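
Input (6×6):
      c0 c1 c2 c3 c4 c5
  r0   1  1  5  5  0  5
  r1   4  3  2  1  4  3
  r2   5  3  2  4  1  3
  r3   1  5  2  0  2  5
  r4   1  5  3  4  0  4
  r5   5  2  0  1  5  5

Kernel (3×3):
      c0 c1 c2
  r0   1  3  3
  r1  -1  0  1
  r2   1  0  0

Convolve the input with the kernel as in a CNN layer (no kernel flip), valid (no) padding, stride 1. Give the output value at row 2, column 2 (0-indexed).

The receptive field on the input at this output position is [2 4 1 / 2 0 2 / 3 4 0]. Elementwise product with the kernel and sum: 2·1 + 4·3 + 1·3 + 2·-1 + 2·1 + 3·1.

20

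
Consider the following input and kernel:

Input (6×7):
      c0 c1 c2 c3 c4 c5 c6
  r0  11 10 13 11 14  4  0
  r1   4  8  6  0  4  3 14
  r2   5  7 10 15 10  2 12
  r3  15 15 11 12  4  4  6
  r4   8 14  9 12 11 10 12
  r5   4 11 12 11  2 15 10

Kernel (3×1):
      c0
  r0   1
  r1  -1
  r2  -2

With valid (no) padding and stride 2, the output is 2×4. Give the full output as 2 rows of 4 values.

-3 -13 -10 -38
-26 -19 -16 -18

Output[0,0]: The receptive field on the input at this output position is [11 / 4 / 5]. Elementwise product with the kernel and sum: 11·1 + 4·-1 + 5·-2.
Output[0,1]: The receptive field on the input at this output position is [13 / 6 / 10]. Elementwise product with the kernel and sum: 13·1 + 6·-1 + 10·-2.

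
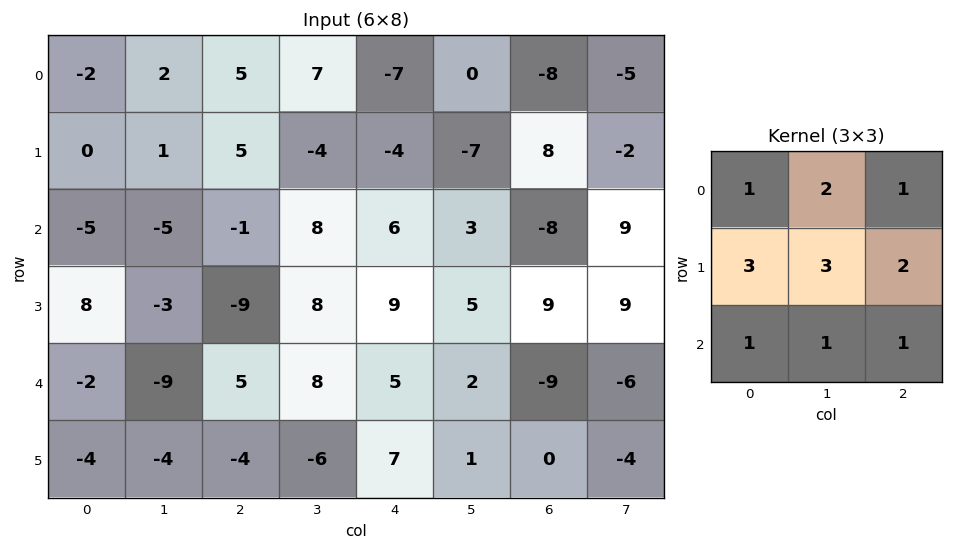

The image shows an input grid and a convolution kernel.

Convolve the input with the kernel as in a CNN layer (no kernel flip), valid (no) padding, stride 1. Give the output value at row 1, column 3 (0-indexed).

51

The receptive field on the input at this output position is [-4 -4 -7 / 8 6 3 / 8 9 5]. Elementwise product with the kernel and sum: -4·1 + -4·2 + -7·1 + 8·3 + 6·3 + 3·2 + 8·1 + 9·1 + 5·1.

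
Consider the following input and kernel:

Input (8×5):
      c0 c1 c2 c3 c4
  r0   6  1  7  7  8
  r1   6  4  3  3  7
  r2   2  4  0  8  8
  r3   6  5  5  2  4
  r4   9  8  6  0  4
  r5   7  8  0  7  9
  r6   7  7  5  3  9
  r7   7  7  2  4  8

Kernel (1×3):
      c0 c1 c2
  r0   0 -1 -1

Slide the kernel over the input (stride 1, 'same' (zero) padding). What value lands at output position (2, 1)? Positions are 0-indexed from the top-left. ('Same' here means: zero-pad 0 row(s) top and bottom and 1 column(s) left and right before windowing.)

The receptive field on the zero-padded input at this output position is [2 4 0]. Elementwise product with the kernel and sum: 4·-1 + 0·-1.

-4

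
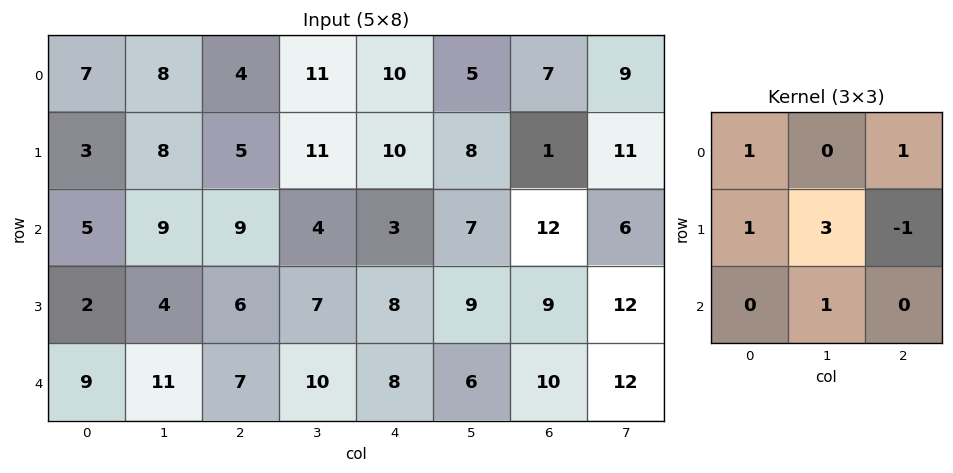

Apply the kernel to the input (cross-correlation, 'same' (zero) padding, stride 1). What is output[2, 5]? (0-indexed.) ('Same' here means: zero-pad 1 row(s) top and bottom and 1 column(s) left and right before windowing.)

The receptive field on the zero-padded input at this output position is [10 8 1 / 3 7 12 / 8 9 9]. Elementwise product with the kernel and sum: 10·1 + 1·1 + 3·1 + 7·3 + 12·-1 + 9·1.

32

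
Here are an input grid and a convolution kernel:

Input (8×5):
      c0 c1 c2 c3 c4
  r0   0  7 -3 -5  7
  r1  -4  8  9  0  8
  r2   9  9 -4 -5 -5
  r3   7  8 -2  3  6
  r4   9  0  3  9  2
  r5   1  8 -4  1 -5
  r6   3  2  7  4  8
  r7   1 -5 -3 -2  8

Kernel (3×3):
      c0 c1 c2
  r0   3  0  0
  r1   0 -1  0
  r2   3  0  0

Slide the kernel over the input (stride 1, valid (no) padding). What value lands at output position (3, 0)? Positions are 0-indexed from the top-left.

24

The receptive field on the input at this output position is [7 8 -2 / 9 0 3 / 1 8 -4]. Elementwise product with the kernel and sum: 7·3 + 0·-1 + 1·3.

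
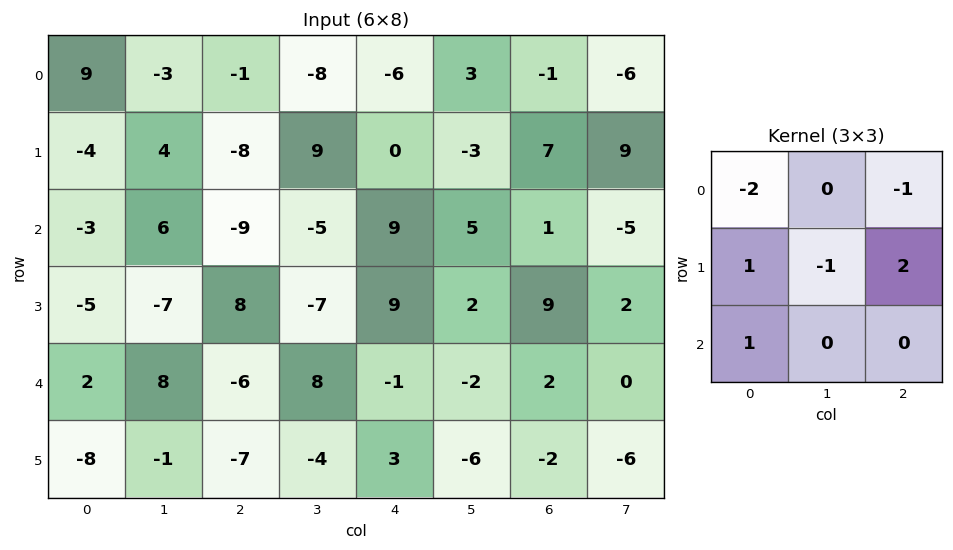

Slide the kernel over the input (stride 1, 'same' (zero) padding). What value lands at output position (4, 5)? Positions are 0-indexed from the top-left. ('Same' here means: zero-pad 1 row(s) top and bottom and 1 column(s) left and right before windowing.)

The receptive field on the zero-padded input at this output position is [9 2 9 / -1 -2 2 / 3 -6 -2]. Elementwise product with the kernel and sum: 9·-2 + 9·-1 + -1·1 + -2·-1 + 2·2 + 3·1.

-19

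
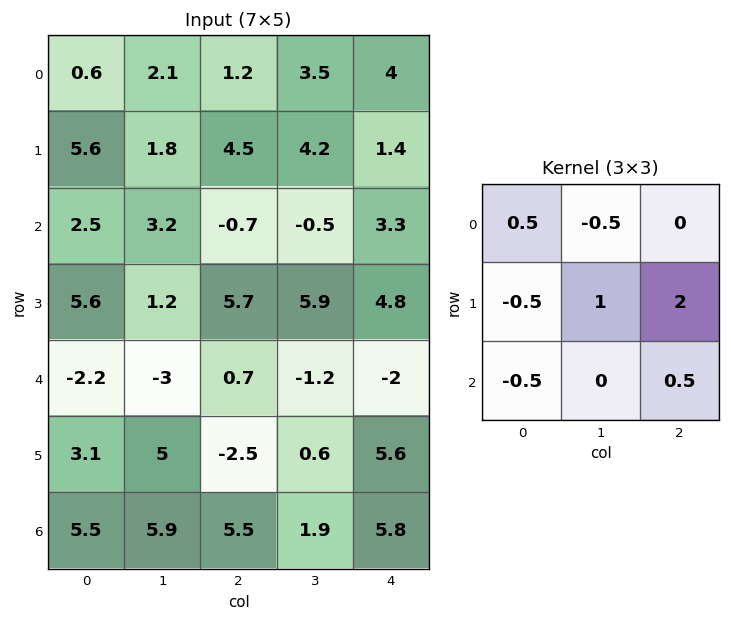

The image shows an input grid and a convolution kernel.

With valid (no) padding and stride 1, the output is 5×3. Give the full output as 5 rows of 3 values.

Output[0,0]: The receptive field on the input at this output position is [0.6 2.1 1.2 / 5.6 1.8 4.5 / 2.5 3.2 -0.7]. Elementwise product with the kernel and sum: 0.6·0.5 + 2.1·-0.5 + 5.6·-0.5 + 1.8·1 + 4.5·2 + 2.5·-0.5 + -0.7·0.5.
Output[0,1]: The receptive field on the input at this output position is [2.1 1.2 3.5 / 1.8 4.5 4.2 / 3.2 -0.7 -0.5]. Elementwise product with the kernel and sum: 2.1·0.5 + 1.2·-0.5 + 1.8·-0.5 + 4.5·1 + 4.2·2 + 3.2·-0.5 + -0.5·0.5.

5.65 10.6 5.6
2.5 -2.3 6.15
10.9 19.75 11.2
-1.1 -4.65 -1.6
-1.15 -7.65 14.15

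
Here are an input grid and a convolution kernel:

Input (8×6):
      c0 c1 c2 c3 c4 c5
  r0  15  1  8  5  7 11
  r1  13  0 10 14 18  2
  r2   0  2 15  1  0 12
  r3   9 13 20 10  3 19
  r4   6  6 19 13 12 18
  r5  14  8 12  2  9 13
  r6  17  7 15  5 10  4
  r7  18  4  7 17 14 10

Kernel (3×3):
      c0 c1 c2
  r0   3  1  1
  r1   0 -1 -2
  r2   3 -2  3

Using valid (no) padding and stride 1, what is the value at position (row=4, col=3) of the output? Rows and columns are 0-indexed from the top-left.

41

The receptive field on the input at this output position is [13 12 18 / 2 9 13 / 5 10 4]. Elementwise product with the kernel and sum: 13·3 + 12·1 + 18·1 + 9·-1 + 13·-2 + 5·3 + 10·-2 + 4·3.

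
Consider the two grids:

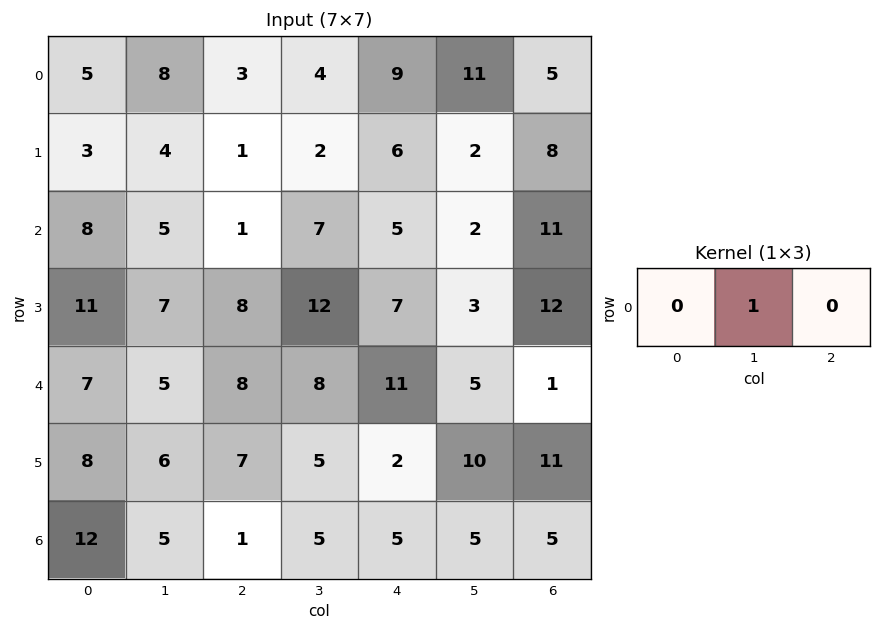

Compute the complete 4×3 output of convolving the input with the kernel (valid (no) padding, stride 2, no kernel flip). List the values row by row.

Output[0,0]: The receptive field on the input at this output position is [5 8 3]. Elementwise product with the kernel and sum: 8·1.

8 4 11
5 7 2
5 8 5
5 5 5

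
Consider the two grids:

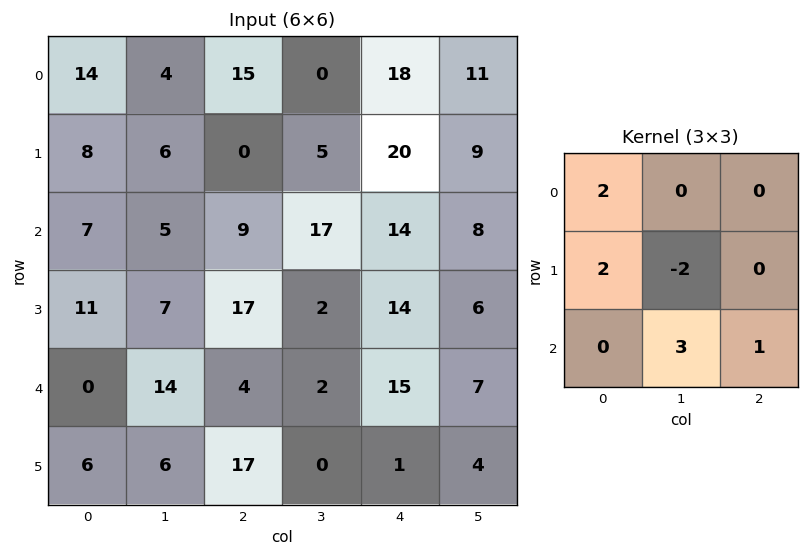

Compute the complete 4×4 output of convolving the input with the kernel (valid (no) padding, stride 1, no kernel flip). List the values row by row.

Output[0,0]: The receptive field on the input at this output position is [14 4 15 / 8 6 0 / 7 5 9]. Elementwise product with the kernel and sum: 14·2 + 8·2 + 6·-2 + 5·3 + 9·1.
Output[0,1]: The receptive field on the input at this output position is [4 15 0 / 6 0 5 / 5 9 17]. Elementwise product with the kernel and sum: 4·2 + 6·2 + 0·-2 + 9·3 + 17·1.

56 64 85 20
58 57 4 64
68 4 69 62
29 85 39 -15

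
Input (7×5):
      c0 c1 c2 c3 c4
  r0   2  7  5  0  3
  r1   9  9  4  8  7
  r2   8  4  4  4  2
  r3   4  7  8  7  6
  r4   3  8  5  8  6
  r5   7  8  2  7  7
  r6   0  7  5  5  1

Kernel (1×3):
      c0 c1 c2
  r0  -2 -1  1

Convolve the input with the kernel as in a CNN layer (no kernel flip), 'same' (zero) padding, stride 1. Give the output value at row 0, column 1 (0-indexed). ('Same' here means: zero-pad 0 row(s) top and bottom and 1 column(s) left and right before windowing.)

-6

The receptive field on the zero-padded input at this output position is [2 7 5]. Elementwise product with the kernel and sum: 2·-2 + 7·-1 + 5·1.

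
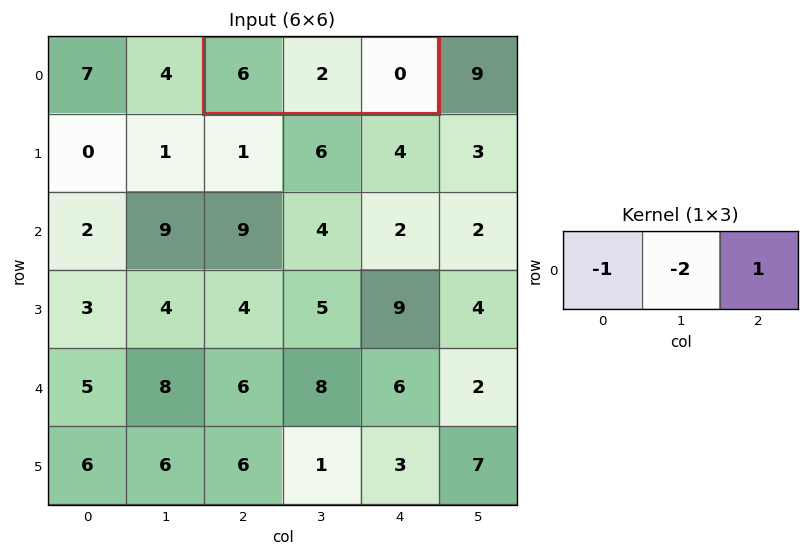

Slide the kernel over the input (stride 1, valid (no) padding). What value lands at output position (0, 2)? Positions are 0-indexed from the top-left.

The receptive field on the input at this output position is [6 2 0]. Elementwise product with the kernel and sum: 6·-1 + 2·-2 + 0·1.

-10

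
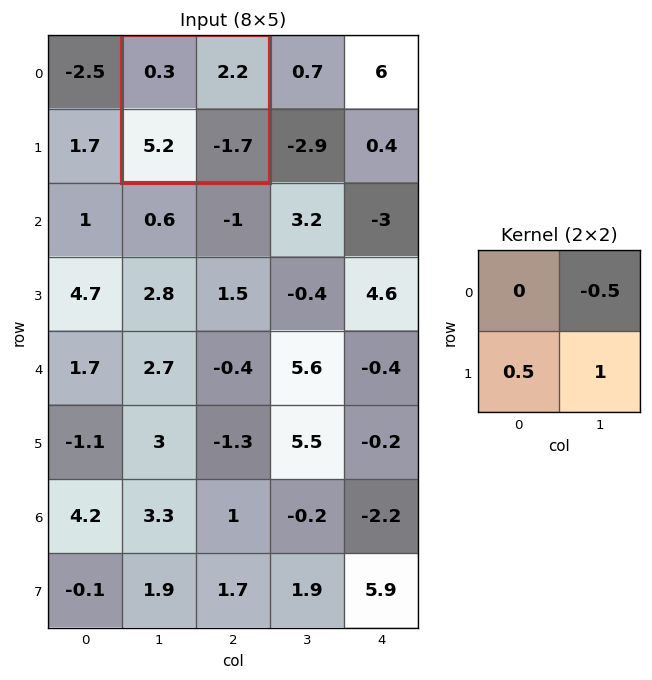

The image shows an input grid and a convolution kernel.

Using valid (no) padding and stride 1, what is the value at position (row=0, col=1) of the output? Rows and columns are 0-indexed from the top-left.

The receptive field on the input at this output position is [0.3 2.2 / 5.2 -1.7]. Elementwise product with the kernel and sum: 2.2·-0.5 + 5.2·0.5 + -1.7·1.

-0.2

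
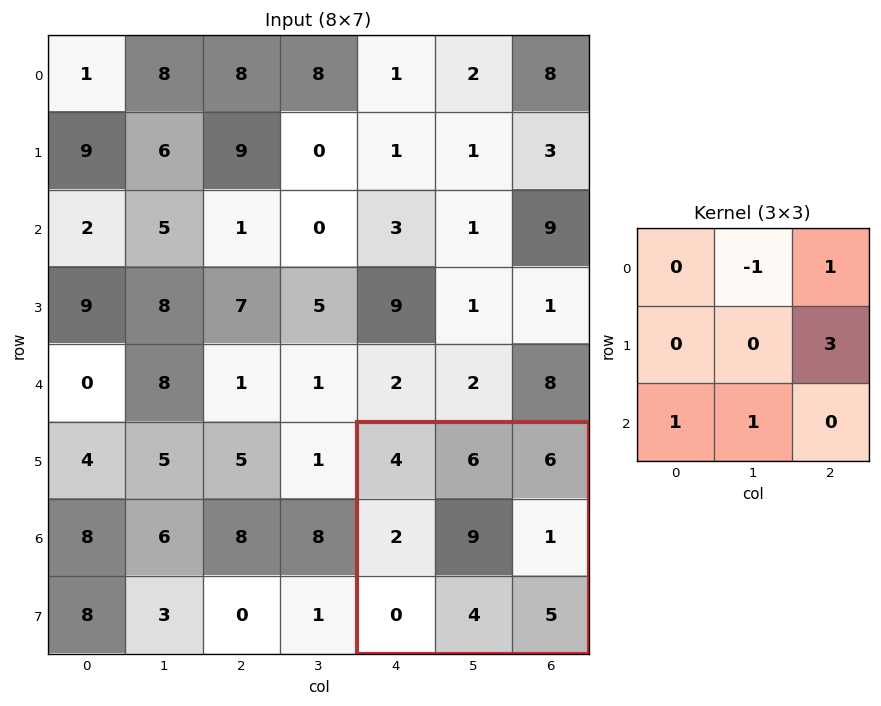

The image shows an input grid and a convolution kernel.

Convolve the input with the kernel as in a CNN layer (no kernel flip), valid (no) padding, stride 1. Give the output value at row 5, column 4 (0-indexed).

The receptive field on the input at this output position is [4 6 6 / 2 9 1 / 0 4 5]. Elementwise product with the kernel and sum: 6·-1 + 6·1 + 1·3 + 0·1 + 4·1.

7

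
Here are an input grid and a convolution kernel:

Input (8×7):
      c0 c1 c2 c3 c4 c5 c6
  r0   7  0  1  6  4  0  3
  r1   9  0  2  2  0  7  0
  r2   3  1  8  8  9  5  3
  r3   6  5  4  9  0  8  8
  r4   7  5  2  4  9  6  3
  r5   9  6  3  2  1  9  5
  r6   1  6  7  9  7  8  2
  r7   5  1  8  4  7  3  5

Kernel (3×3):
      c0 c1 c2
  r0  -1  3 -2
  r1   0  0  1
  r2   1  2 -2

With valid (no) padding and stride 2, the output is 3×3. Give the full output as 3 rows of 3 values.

Output[0,0]: The receptive field on the input at this output position is [7 0 1 / 9 0 2 / 3 1 8]. Elementwise product with the kernel and sum: 7·-1 + 0·3 + 1·-2 + 2·1 + 3·1 + 1·2 + 8·-2.

-18 15 3
1 -10 23
6 4 27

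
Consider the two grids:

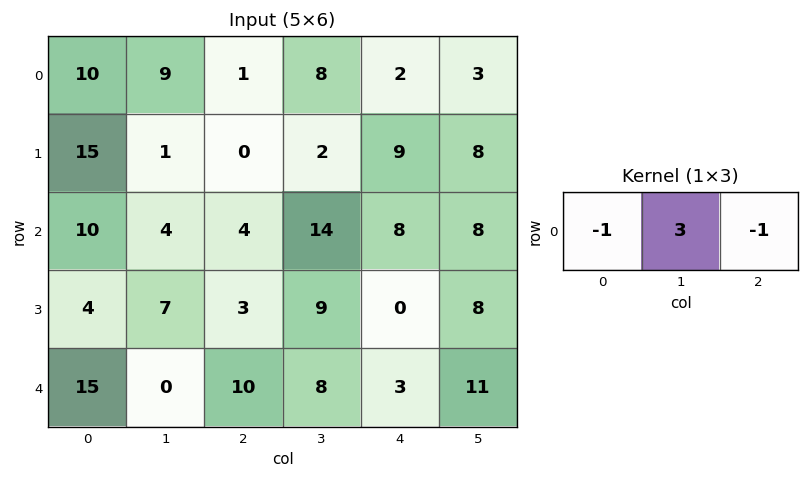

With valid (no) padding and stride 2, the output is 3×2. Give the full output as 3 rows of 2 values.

Output[0,0]: The receptive field on the input at this output position is [10 9 1]. Elementwise product with the kernel and sum: 10·-1 + 9·3 + 1·-1.

16 21
-2 30
-25 11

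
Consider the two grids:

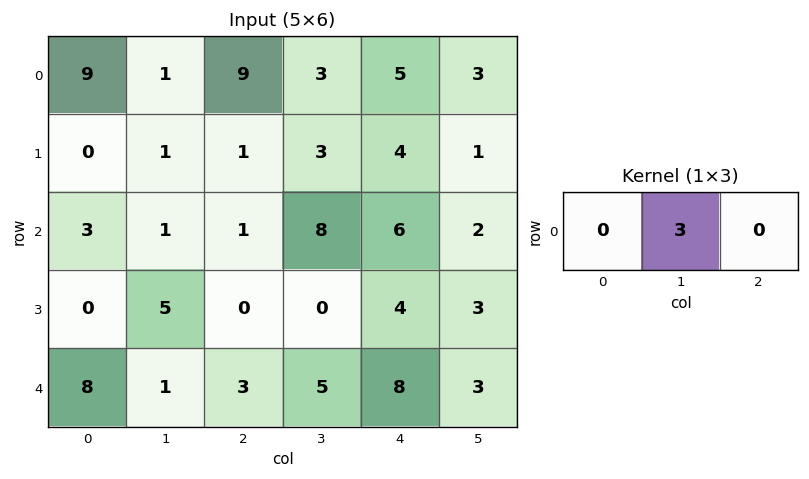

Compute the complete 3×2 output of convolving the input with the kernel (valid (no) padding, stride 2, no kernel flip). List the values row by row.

Output[0,0]: The receptive field on the input at this output position is [9 1 9]. Elementwise product with the kernel and sum: 1·3.

3 9
3 24
3 15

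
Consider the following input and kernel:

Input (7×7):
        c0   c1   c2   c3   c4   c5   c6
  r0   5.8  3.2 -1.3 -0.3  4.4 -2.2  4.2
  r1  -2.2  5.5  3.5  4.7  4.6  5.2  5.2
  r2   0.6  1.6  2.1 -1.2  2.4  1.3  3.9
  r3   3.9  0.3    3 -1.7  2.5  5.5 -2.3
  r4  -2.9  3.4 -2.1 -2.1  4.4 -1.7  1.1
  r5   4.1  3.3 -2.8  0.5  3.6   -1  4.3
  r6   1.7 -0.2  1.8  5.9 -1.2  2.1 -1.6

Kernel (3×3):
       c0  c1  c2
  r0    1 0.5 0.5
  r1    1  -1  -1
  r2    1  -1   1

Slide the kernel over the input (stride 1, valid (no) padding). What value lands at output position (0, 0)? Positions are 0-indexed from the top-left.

-3.35

The receptive field on the input at this output position is [5.8 3.2 -1.3 / -2.2 5.5 3.5 / 0.6 1.6 2.1]. Elementwise product with the kernel and sum: 5.8·1 + 3.2·0.5 + -1.3·0.5 + -2.2·1 + 5.5·-1 + 3.5·-1 + 0.6·1 + 1.6·-1 + 2.1·1.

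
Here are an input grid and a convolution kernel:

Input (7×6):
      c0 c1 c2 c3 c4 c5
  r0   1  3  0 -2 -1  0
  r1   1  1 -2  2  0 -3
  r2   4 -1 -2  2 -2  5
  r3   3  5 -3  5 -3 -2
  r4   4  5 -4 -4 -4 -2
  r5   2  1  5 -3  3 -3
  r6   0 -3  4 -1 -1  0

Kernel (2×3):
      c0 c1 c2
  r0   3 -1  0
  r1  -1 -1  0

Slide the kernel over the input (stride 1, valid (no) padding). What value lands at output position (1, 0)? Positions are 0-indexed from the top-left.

The receptive field on the input at this output position is [1 1 -2 / 4 -1 -2]. Elementwise product with the kernel and sum: 1·3 + 1·-1 + 4·-1 + -1·-1.

-1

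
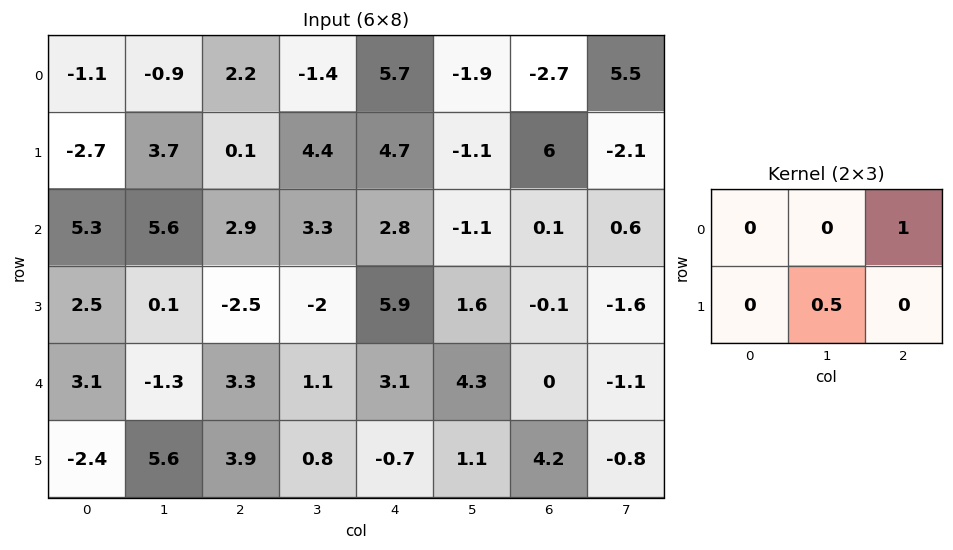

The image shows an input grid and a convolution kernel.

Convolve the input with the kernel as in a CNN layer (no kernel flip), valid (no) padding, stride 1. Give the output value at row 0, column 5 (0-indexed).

8.5

The receptive field on the input at this output position is [-1.9 -2.7 5.5 / -1.1 6 -2.1]. Elementwise product with the kernel and sum: 5.5·1 + 6·0.5.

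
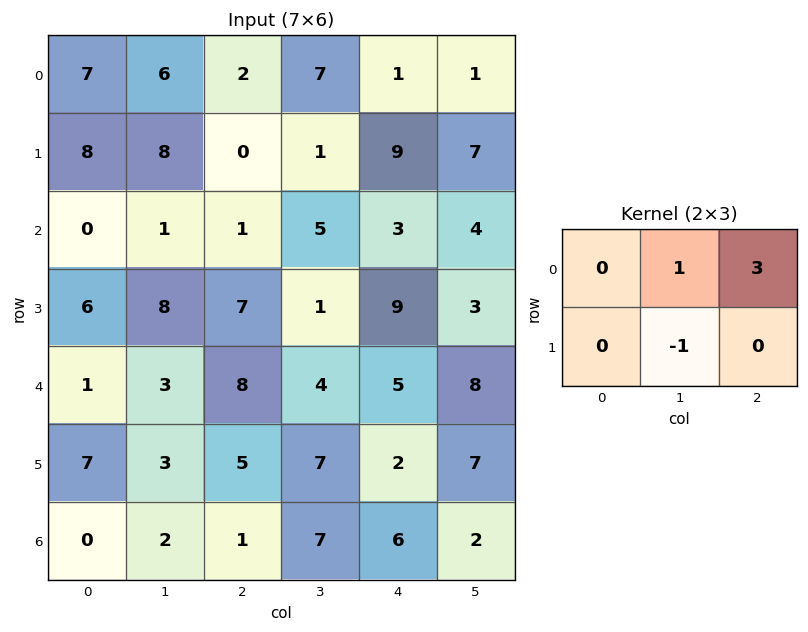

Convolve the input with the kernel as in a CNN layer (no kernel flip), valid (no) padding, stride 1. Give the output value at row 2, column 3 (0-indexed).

6

The receptive field on the input at this output position is [5 3 4 / 1 9 3]. Elementwise product with the kernel and sum: 3·1 + 4·3 + 9·-1.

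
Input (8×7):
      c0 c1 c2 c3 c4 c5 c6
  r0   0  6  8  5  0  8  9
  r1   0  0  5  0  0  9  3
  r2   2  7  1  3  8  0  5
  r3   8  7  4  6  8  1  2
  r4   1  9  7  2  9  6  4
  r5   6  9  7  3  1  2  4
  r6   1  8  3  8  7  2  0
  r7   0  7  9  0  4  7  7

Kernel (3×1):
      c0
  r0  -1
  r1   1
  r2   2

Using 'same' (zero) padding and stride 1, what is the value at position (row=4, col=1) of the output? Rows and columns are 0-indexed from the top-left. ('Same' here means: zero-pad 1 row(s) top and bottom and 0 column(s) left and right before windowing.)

20

The receptive field on the zero-padded input at this output position is [7 / 9 / 9]. Elementwise product with the kernel and sum: 7·-1 + 9·1 + 9·2.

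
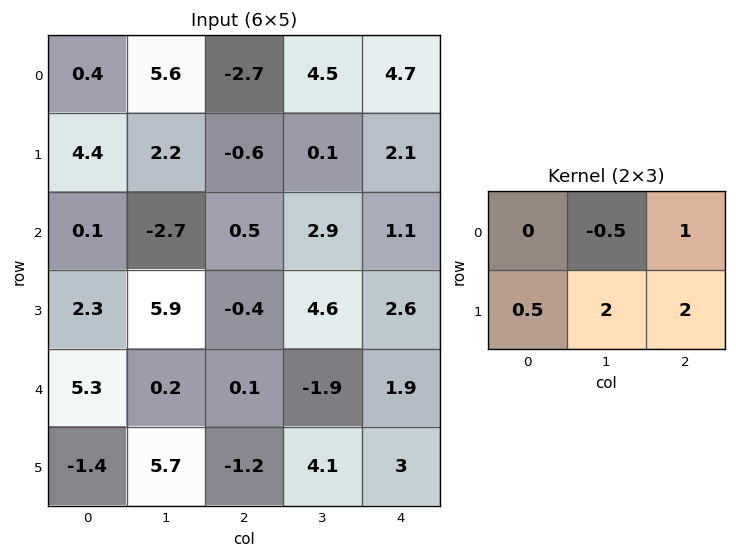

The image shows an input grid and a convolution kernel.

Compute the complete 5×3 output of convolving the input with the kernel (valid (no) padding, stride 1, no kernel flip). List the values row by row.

-0.1 5.95 6.55
-6.05 5.85 10.3
14 14 13.85
-0.1 1.3 0.35
8.3 6.7 16.45

Output[0,0]: The receptive field on the input at this output position is [0.4 5.6 -2.7 / 4.4 2.2 -0.6]. Elementwise product with the kernel and sum: 5.6·-0.5 + -2.7·1 + 4.4·0.5 + 2.2·2 + -0.6·2.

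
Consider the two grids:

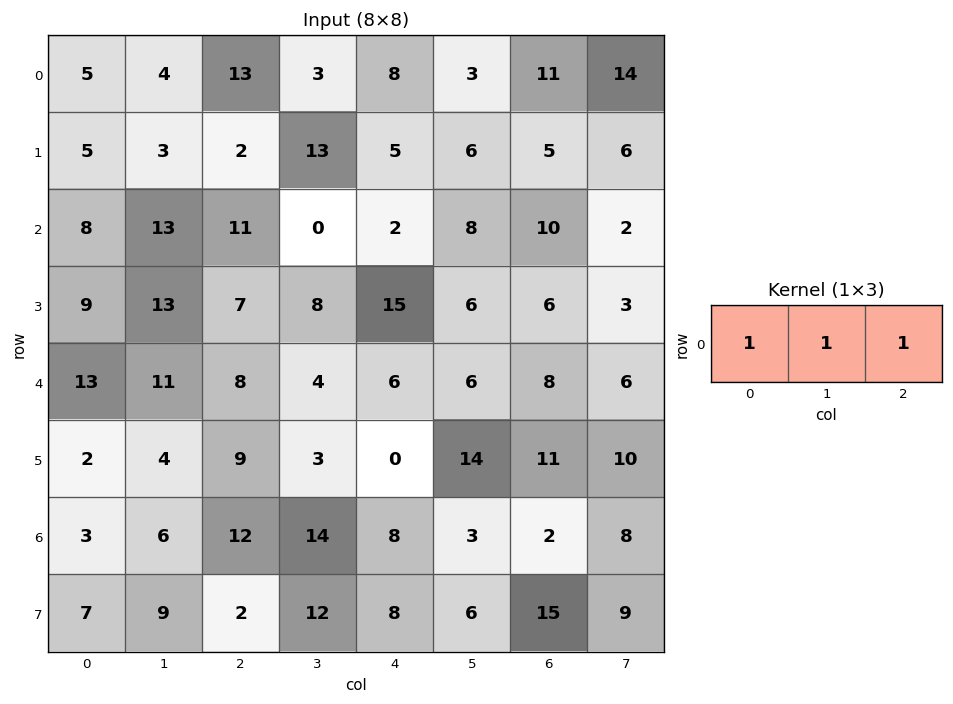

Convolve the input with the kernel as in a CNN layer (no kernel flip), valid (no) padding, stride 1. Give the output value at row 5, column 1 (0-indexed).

16

The receptive field on the input at this output position is [4 9 3]. Elementwise product with the kernel and sum: 4·1 + 9·1 + 3·1.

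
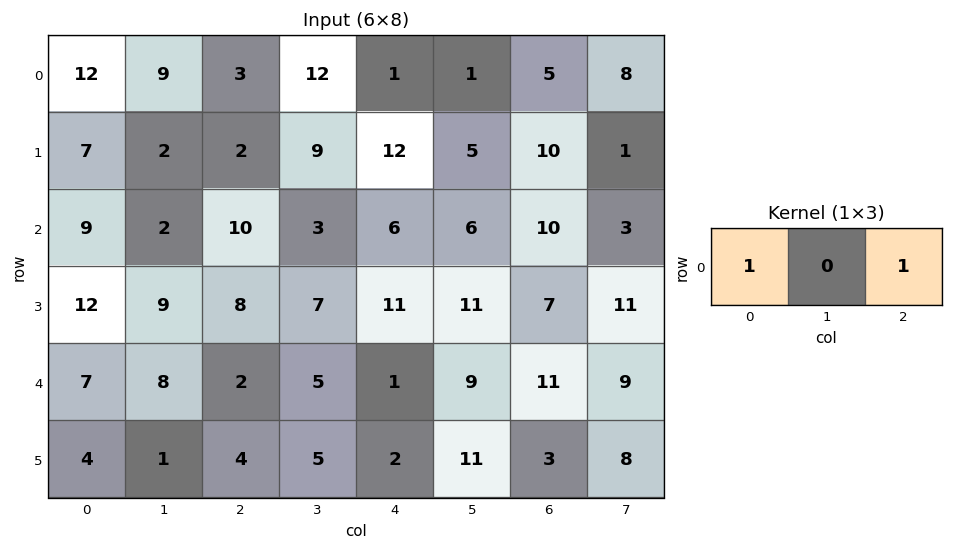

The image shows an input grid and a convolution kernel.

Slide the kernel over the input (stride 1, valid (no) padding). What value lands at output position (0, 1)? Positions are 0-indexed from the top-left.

21

The receptive field on the input at this output position is [9 3 12]. Elementwise product with the kernel and sum: 9·1 + 12·1.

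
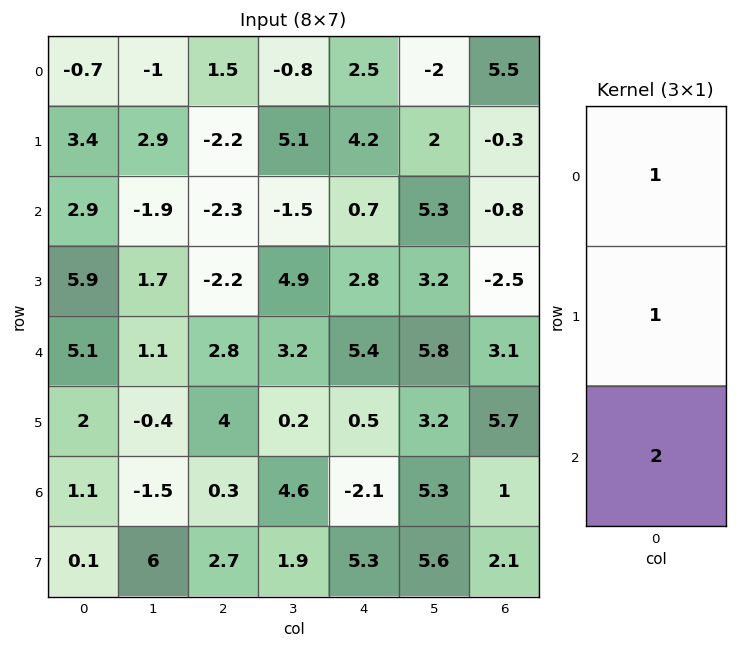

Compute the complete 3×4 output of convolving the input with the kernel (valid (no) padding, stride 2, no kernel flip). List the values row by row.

8.5 -5.3 8.1 3.6
19 1.1 14.3 2.9
9.3 7.4 1.7 10.8

Output[0,0]: The receptive field on the input at this output position is [-0.7 / 3.4 / 2.9]. Elementwise product with the kernel and sum: -0.7·1 + 3.4·1 + 2.9·2.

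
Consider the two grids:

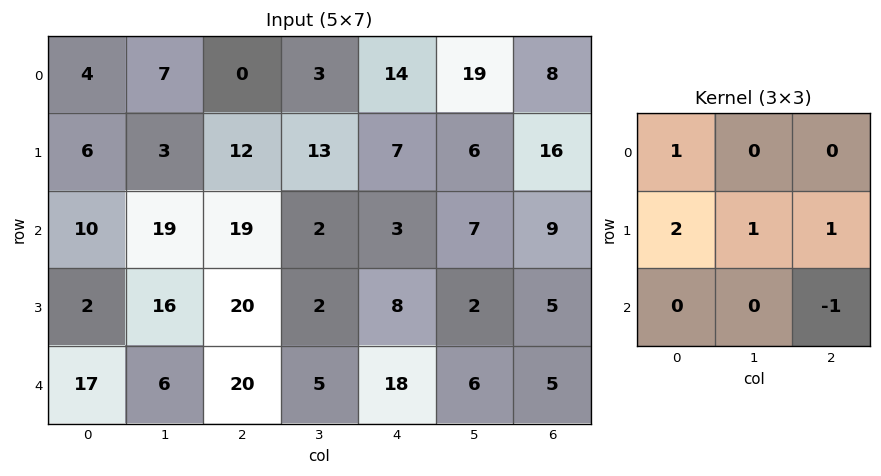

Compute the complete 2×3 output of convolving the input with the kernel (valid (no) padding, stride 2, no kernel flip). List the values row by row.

12 41 41
30 51 21

Output[0,0]: The receptive field on the input at this output position is [4 7 0 / 6 3 12 / 10 19 19]. Elementwise product with the kernel and sum: 4·1 + 6·2 + 3·1 + 12·1 + 19·-1.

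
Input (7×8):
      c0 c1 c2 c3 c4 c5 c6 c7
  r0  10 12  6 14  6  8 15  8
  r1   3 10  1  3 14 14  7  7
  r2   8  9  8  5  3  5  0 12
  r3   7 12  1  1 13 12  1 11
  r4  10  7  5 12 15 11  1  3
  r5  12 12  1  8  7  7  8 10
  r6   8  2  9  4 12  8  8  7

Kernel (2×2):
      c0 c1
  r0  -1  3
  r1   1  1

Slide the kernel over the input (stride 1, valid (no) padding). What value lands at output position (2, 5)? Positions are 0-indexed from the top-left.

The receptive field on the input at this output position is [5 0 / 12 1]. Elementwise product with the kernel and sum: 5·-1 + 0·3 + 12·1 + 1·1.

8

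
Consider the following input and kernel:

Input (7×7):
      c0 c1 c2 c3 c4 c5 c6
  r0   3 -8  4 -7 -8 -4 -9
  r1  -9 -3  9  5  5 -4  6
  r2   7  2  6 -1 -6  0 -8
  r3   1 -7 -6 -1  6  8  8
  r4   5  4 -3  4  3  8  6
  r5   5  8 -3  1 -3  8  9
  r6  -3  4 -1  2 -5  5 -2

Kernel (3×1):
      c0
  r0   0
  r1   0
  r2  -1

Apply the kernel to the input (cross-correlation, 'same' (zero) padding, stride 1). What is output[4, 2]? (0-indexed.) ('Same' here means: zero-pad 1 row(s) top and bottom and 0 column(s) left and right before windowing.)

The receptive field on the zero-padded input at this output position is [-6 / -3 / -3]. Elementwise product with the kernel and sum: -3·-1.

3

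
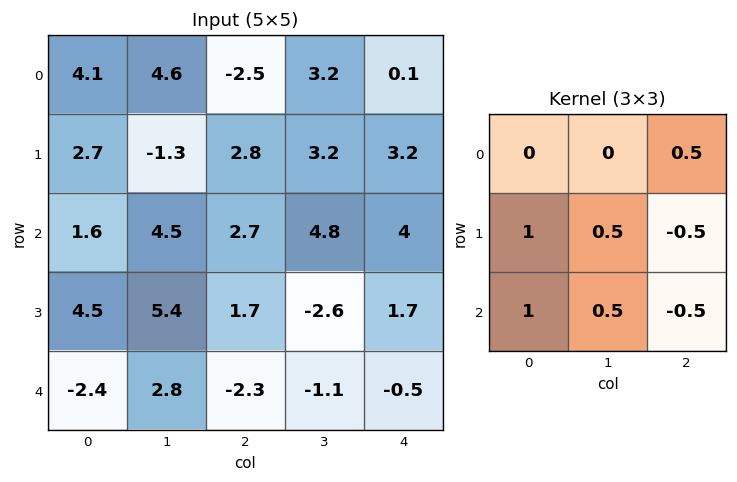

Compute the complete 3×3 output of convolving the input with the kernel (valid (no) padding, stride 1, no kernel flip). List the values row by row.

1.9 3.55 5.95
10.25 12.6 4.25
7.85 12.15 -1.05

Output[0,0]: The receptive field on the input at this output position is [4.1 4.6 -2.5 / 2.7 -1.3 2.8 / 1.6 4.5 2.7]. Elementwise product with the kernel and sum: -2.5·0.5 + 2.7·1 + -1.3·0.5 + 2.8·-0.5 + 1.6·1 + 4.5·0.5 + 2.7·-0.5.
Output[0,1]: The receptive field on the input at this output position is [4.6 -2.5 3.2 / -1.3 2.8 3.2 / 4.5 2.7 4.8]. Elementwise product with the kernel and sum: 3.2·0.5 + -1.3·1 + 2.8·0.5 + 3.2·-0.5 + 4.5·1 + 2.7·0.5 + 4.8·-0.5.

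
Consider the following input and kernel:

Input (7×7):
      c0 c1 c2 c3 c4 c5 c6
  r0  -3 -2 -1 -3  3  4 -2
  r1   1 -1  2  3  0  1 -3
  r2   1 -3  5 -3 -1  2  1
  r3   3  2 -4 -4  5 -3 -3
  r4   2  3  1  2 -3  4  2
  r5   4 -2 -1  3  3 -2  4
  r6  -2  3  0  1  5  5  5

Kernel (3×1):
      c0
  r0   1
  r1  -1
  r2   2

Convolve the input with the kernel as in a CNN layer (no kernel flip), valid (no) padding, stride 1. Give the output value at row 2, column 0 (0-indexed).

The receptive field on the input at this output position is [1 / 3 / 2]. Elementwise product with the kernel and sum: 1·1 + 3·-1 + 2·2.

2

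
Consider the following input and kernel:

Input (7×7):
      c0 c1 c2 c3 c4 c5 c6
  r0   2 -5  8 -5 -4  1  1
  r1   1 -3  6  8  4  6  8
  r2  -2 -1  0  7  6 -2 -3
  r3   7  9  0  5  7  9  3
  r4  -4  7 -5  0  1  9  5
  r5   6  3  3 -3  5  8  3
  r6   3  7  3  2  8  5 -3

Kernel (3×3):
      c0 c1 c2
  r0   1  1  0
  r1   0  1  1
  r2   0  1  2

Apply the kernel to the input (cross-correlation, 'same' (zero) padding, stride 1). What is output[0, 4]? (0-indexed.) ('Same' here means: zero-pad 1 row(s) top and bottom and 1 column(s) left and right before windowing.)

The receptive field on the zero-padded input at this output position is [0 0 0 / -5 -4 1 / 8 4 6]. Elementwise product with the kernel and sum: 0·1 + 0·1 + -4·1 + 1·1 + 4·1 + 6·2.

13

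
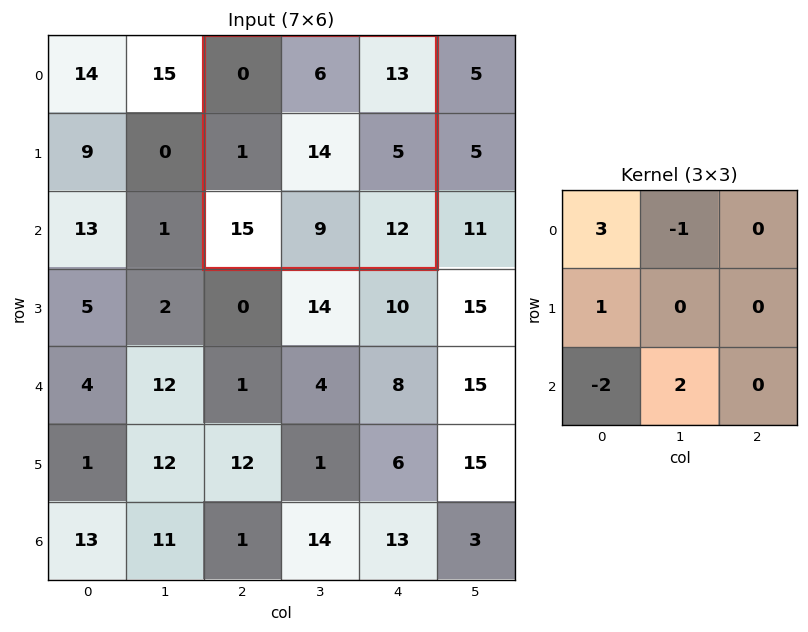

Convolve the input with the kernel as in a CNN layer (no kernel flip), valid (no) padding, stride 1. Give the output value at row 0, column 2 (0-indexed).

The receptive field on the input at this output position is [0 6 13 / 1 14 5 / 15 9 12]. Elementwise product with the kernel and sum: 0·3 + 6·-1 + 1·1 + 15·-2 + 9·2.

-17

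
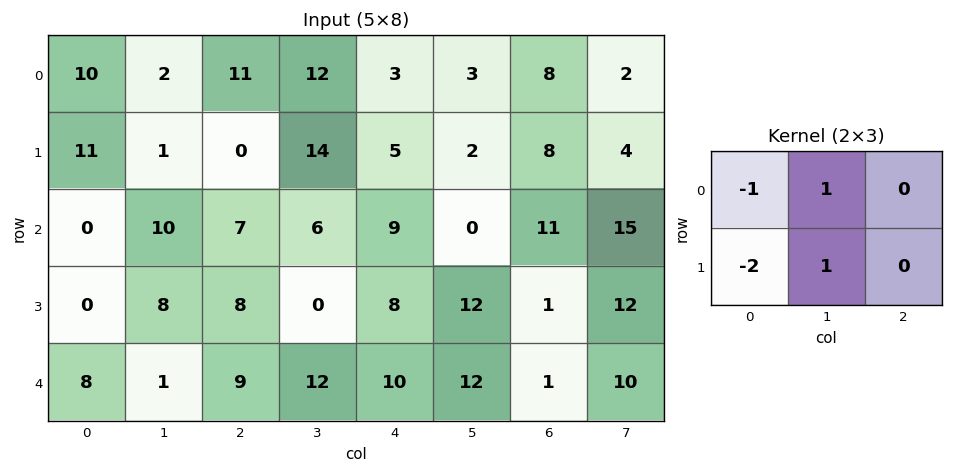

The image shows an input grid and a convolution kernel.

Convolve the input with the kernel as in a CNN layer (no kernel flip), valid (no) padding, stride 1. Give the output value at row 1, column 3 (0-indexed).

-12

The receptive field on the input at this output position is [14 5 2 / 6 9 0]. Elementwise product with the kernel and sum: 14·-1 + 5·1 + 6·-2 + 9·1.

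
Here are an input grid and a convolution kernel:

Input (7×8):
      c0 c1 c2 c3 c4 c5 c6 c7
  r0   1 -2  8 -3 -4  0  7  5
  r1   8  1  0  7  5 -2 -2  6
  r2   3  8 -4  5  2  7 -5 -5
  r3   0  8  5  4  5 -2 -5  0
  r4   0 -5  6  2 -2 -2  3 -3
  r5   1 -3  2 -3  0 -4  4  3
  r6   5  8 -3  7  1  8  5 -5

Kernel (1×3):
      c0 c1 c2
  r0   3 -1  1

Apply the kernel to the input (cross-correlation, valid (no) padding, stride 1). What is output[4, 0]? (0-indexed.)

11

The receptive field on the input at this output position is [0 -5 6]. Elementwise product with the kernel and sum: 0·3 + -5·-1 + 6·1.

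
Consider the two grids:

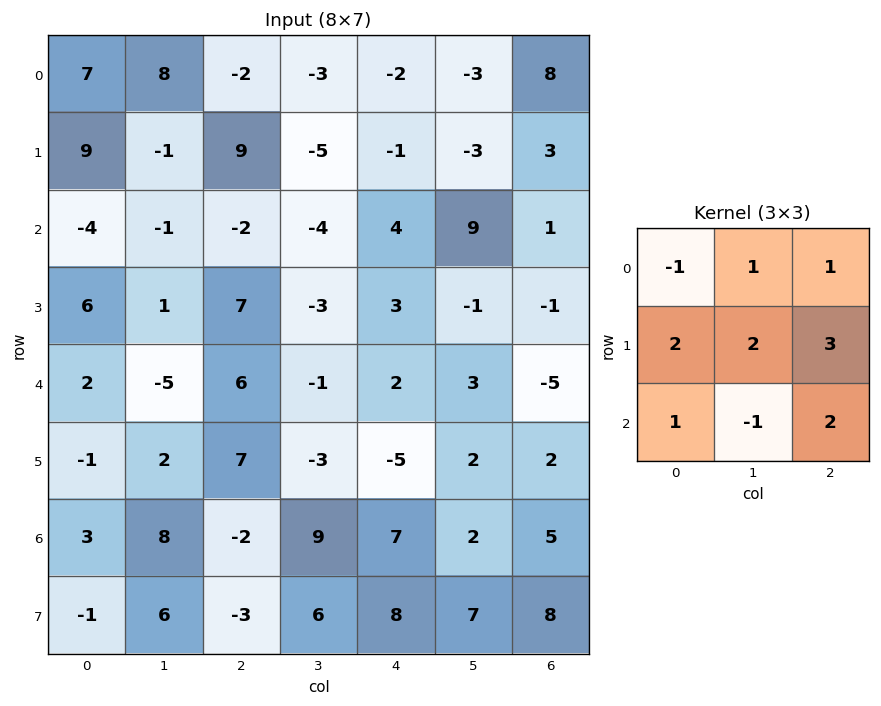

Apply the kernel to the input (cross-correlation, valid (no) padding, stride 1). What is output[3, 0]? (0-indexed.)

The receptive field on the input at this output position is [6 1 7 / 2 -5 6 / -1 2 7]. Elementwise product with the kernel and sum: 6·-1 + 1·1 + 7·1 + 2·2 + -5·2 + 6·3 + -1·1 + 2·-1 + 7·2.

25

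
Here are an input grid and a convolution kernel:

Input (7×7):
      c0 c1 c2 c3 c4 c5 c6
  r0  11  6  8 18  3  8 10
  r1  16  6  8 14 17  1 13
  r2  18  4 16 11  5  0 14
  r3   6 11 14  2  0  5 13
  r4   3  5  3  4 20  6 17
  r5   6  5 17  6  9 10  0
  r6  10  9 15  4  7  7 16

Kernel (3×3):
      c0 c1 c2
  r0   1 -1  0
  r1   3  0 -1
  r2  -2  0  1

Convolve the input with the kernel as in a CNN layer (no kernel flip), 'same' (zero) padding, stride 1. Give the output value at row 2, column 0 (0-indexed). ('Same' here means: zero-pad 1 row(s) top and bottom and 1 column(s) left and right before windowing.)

-9

The receptive field on the zero-padded input at this output position is [0 16 6 / 0 18 4 / 0 6 11]. Elementwise product with the kernel and sum: 0·1 + 16·-1 + 0·3 + 4·-1 + 0·-2 + 11·1.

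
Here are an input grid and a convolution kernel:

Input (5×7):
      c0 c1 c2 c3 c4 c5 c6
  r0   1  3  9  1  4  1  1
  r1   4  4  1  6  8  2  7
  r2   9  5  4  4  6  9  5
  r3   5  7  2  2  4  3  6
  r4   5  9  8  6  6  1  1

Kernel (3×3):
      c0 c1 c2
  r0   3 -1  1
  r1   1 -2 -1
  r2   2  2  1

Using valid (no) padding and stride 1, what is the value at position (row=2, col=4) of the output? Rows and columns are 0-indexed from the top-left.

21

The receptive field on the input at this output position is [6 9 5 / 4 3 6 / 6 1 1]. Elementwise product with the kernel and sum: 6·3 + 9·-1 + 5·1 + 4·1 + 3·-2 + 6·-1 + 6·2 + 1·2 + 1·1.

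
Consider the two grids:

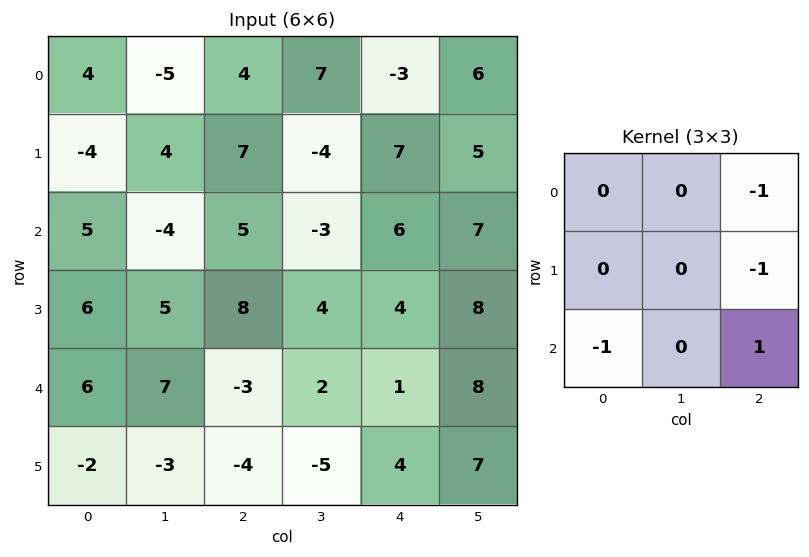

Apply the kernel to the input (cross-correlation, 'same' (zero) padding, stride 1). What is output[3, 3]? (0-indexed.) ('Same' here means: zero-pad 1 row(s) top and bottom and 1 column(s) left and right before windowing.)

-6

The receptive field on the zero-padded input at this output position is [5 -3 6 / 8 4 4 / -3 2 1]. Elementwise product with the kernel and sum: 6·-1 + 4·-1 + -3·-1 + 1·1.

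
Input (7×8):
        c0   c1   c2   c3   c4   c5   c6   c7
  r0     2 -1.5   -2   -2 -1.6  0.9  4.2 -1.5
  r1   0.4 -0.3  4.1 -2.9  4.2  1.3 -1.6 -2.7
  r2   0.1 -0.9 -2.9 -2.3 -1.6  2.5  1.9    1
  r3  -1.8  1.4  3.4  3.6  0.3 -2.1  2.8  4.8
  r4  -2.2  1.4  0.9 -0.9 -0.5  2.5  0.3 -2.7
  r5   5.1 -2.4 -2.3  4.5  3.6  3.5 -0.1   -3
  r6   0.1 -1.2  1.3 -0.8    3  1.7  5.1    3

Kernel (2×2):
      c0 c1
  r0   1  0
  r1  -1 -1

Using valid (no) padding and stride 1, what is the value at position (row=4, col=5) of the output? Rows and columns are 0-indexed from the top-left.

The receptive field on the input at this output position is [2.5 0.3 / 3.5 -0.1]. Elementwise product with the kernel and sum: 2.5·1 + 3.5·-1 + -0.1·-1.

-0.9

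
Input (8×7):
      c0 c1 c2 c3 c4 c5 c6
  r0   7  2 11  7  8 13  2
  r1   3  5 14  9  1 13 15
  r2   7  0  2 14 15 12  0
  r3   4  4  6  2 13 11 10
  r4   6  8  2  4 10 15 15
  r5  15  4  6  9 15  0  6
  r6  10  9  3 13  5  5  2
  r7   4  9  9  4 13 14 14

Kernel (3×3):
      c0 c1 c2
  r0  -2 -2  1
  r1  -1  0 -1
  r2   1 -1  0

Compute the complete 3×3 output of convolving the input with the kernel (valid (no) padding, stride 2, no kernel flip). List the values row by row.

Output[0,0]: The receptive field on the input at this output position is [7 2 11 / 3 5 14 / 7 0 2]. Elementwise product with the kernel and sum: 7·-2 + 2·-2 + 11·1 + 3·-1 + 14·-1 + 7·1 + 0·-1.

-17 -55 -53
-24 -38 -82
-46 -33 -56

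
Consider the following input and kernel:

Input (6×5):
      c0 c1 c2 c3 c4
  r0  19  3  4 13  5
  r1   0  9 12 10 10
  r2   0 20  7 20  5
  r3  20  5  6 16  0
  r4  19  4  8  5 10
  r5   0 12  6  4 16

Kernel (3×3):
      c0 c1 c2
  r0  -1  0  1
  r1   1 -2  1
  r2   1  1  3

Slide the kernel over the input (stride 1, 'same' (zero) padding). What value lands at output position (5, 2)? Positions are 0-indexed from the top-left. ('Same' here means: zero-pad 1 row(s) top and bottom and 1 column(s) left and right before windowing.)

The receptive field on the zero-padded input at this output position is [4 8 5 / 12 6 4 / 0 0 0]. Elementwise product with the kernel and sum: 4·-1 + 5·1 + 12·1 + 6·-2 + 4·1 + 0·1 + 0·1 + 0·3.

5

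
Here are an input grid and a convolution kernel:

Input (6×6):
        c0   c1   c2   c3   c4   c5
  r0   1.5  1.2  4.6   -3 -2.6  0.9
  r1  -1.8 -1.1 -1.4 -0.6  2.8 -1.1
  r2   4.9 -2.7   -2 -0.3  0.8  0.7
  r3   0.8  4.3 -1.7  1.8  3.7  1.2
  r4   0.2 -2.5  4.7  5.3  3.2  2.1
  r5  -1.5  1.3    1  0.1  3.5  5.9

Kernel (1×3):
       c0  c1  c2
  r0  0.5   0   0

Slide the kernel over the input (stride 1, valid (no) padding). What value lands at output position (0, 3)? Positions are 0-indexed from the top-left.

The receptive field on the input at this output position is [-3 -2.6 0.9]. Elementwise product with the kernel and sum: -3·0.5.

-1.5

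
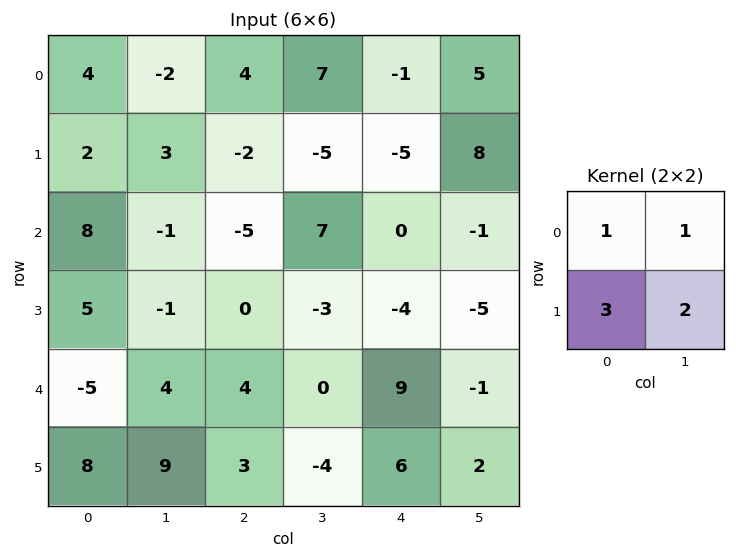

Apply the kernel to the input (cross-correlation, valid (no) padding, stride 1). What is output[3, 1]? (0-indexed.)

The receptive field on the input at this output position is [-1 0 / 4 4]. Elementwise product with the kernel and sum: -1·1 + 0·1 + 4·3 + 4·2.

19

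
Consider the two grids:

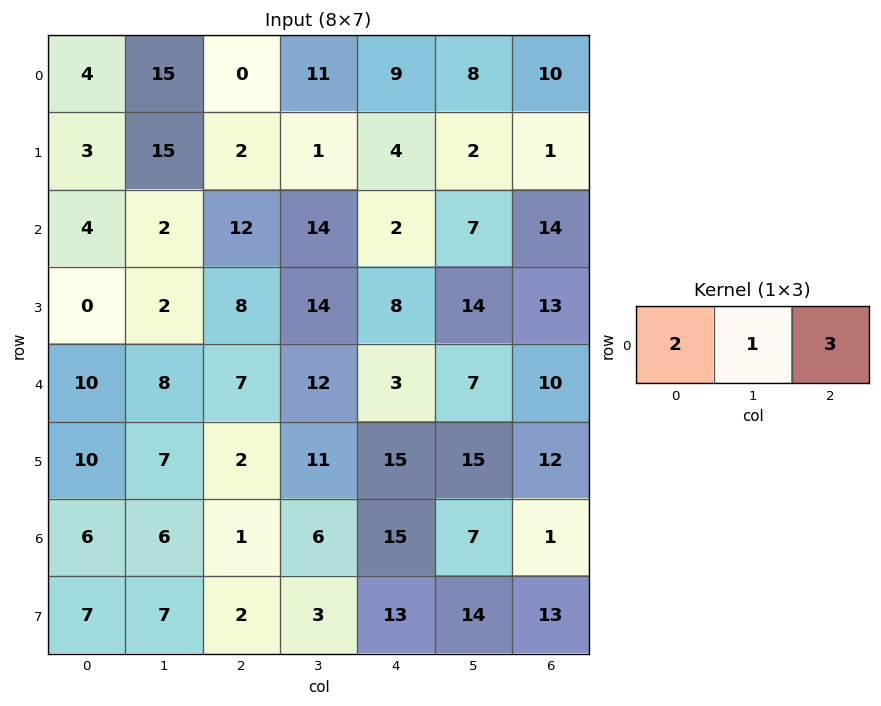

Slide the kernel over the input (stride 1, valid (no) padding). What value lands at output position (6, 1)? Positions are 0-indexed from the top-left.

31

The receptive field on the input at this output position is [6 1 6]. Elementwise product with the kernel and sum: 6·2 + 1·1 + 6·3.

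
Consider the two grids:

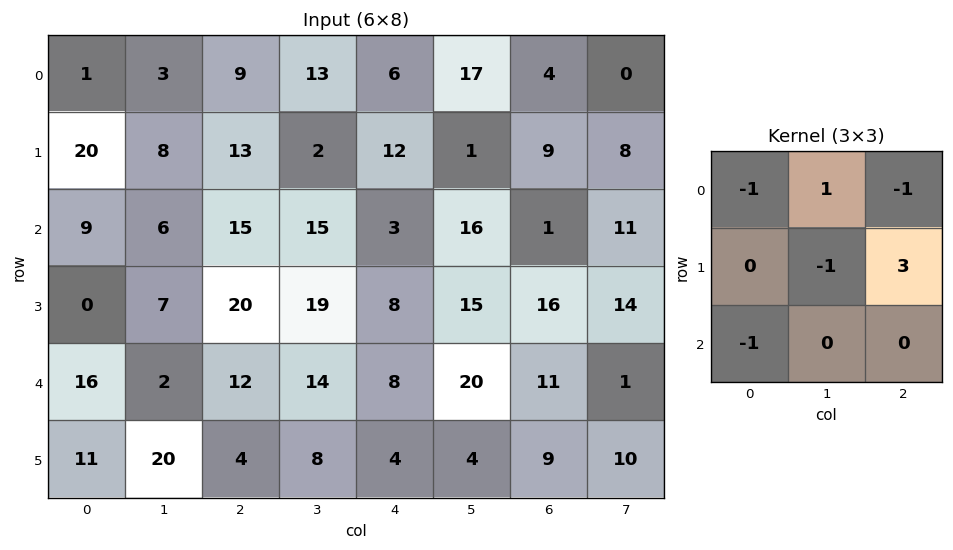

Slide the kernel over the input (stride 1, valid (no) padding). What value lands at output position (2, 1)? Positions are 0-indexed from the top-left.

29

The receptive field on the input at this output position is [6 15 15 / 7 20 19 / 2 12 14]. Elementwise product with the kernel and sum: 6·-1 + 15·1 + 15·-1 + 20·-1 + 19·3 + 2·-1.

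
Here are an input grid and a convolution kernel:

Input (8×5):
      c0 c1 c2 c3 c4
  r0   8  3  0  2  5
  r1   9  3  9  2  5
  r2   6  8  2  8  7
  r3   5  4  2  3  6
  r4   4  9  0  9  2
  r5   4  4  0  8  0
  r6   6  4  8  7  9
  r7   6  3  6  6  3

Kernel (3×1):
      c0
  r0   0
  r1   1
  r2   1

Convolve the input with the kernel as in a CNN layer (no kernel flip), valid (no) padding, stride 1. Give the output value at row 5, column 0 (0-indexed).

12

The receptive field on the input at this output position is [4 / 6 / 6]. Elementwise product with the kernel and sum: 6·1 + 6·1.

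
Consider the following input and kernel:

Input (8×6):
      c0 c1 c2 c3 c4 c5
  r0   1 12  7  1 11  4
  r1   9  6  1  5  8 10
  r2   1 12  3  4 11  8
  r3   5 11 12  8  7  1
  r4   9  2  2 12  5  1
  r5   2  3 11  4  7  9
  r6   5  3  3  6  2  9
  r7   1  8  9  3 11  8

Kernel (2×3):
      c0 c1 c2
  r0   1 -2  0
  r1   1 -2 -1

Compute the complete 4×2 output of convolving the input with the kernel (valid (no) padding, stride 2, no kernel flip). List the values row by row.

-27 -12
-52 -16
-10 -26
-25 -17

Output[0,0]: The receptive field on the input at this output position is [1 12 7 / 9 6 1]. Elementwise product with the kernel and sum: 1·1 + 12·-2 + 9·1 + 6·-2 + 1·-1.
Output[0,1]: The receptive field on the input at this output position is [7 1 11 / 1 5 8]. Elementwise product with the kernel and sum: 7·1 + 1·-2 + 1·1 + 5·-2 + 8·-1.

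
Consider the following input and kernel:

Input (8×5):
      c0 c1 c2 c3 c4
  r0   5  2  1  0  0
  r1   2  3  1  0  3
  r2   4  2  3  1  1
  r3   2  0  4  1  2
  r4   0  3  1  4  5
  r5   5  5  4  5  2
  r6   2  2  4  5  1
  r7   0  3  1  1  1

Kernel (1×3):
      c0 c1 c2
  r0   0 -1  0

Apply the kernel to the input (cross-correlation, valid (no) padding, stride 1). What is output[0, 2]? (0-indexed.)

0

The receptive field on the input at this output position is [1 0 0]. Elementwise product with the kernel and sum: 0·-1.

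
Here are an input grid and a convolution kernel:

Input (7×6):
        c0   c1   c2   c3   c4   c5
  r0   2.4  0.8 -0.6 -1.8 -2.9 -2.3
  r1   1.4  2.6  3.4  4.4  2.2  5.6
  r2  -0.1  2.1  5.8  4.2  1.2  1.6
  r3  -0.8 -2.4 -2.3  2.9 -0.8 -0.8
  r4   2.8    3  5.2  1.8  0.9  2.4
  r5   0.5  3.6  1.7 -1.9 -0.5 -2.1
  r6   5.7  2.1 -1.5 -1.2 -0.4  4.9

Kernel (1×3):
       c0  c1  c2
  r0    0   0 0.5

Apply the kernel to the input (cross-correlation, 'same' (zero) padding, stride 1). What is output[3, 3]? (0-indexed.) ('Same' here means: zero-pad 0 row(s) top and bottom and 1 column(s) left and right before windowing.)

-0.4

The receptive field on the zero-padded input at this output position is [-2.3 2.9 -0.8]. Elementwise product with the kernel and sum: -0.8·0.5.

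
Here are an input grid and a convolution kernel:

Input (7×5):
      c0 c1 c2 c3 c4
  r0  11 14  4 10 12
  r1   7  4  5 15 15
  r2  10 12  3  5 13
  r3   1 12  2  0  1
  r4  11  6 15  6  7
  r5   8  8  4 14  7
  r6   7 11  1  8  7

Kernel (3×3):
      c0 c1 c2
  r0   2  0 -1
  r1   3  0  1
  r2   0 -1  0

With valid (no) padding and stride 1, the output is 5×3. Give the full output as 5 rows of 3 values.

32 42 21
30 32 17
16 40 -6
40 44 41
24 43 34

Output[0,0]: The receptive field on the input at this output position is [11 14 4 / 7 4 5 / 10 12 3]. Elementwise product with the kernel and sum: 11·2 + 4·-1 + 7·3 + 5·1 + 12·-1.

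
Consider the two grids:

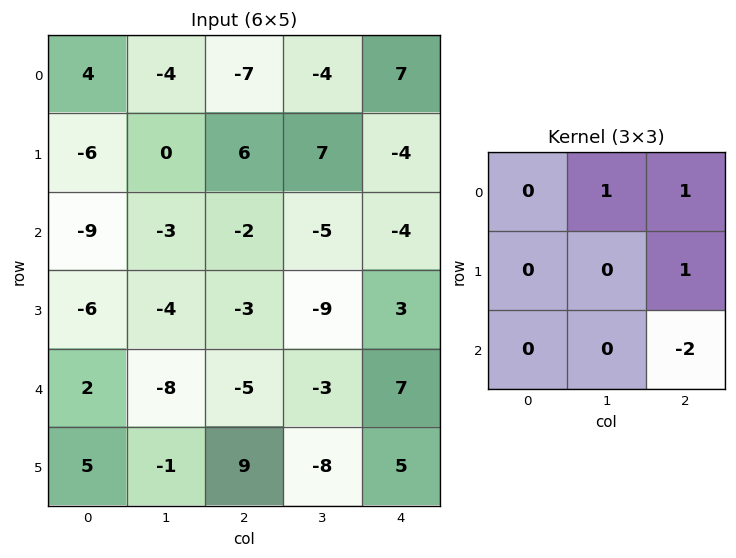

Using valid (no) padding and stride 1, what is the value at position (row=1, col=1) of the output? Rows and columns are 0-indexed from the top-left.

26

The receptive field on the input at this output position is [0 6 7 / -3 -2 -5 / -4 -3 -9]. Elementwise product with the kernel and sum: 6·1 + 7·1 + -5·1 + -9·-2.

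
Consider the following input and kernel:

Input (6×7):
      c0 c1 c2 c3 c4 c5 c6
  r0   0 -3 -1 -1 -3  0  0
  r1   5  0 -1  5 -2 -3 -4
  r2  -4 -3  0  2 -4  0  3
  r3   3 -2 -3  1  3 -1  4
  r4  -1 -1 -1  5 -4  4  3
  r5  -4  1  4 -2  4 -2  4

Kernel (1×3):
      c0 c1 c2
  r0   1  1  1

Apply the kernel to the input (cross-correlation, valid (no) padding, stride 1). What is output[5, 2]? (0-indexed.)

The receptive field on the input at this output position is [4 -2 4]. Elementwise product with the kernel and sum: 4·1 + -2·1 + 4·1.

6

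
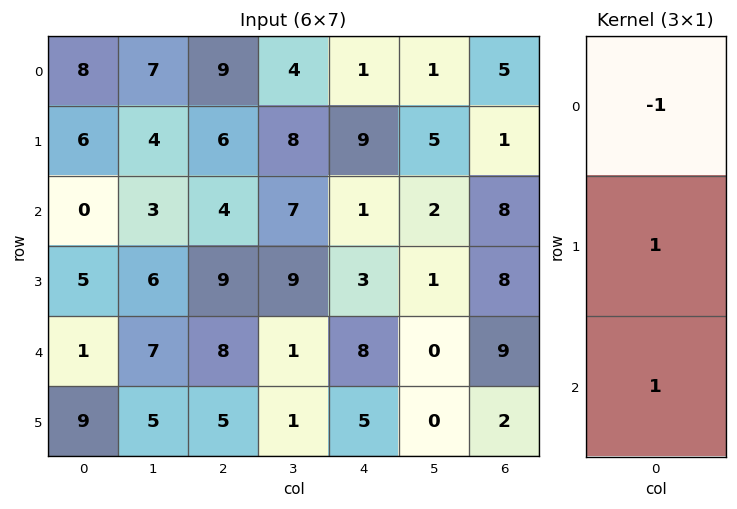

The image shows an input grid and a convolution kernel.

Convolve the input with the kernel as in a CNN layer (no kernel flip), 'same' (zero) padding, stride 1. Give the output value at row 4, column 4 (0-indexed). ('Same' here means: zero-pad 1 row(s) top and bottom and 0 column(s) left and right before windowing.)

10

The receptive field on the zero-padded input at this output position is [3 / 8 / 5]. Elementwise product with the kernel and sum: 3·-1 + 8·1 + 5·1.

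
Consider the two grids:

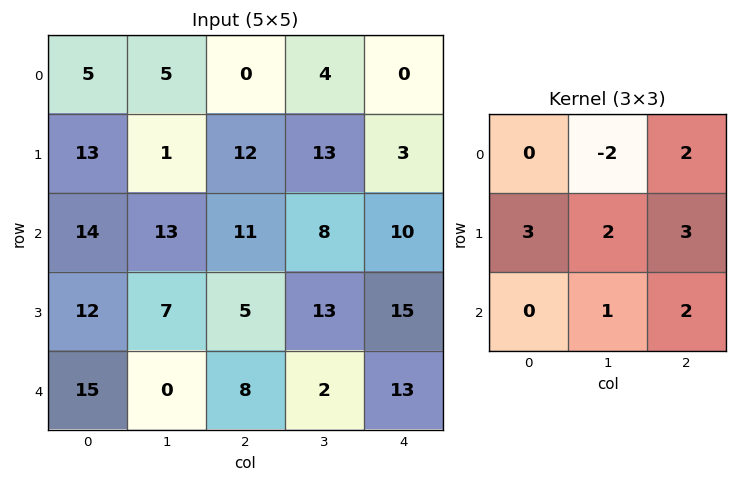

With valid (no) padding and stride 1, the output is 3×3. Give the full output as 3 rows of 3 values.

102 101 91
140 118 102
77 76 118

Output[0,0]: The receptive field on the input at this output position is [5 5 0 / 13 1 12 / 14 13 11]. Elementwise product with the kernel and sum: 5·-2 + 0·2 + 13·3 + 1·2 + 12·3 + 13·1 + 11·2.
Output[0,1]: The receptive field on the input at this output position is [5 0 4 / 1 12 13 / 13 11 8]. Elementwise product with the kernel and sum: 0·-2 + 4·2 + 1·3 + 12·2 + 13·3 + 11·1 + 8·2.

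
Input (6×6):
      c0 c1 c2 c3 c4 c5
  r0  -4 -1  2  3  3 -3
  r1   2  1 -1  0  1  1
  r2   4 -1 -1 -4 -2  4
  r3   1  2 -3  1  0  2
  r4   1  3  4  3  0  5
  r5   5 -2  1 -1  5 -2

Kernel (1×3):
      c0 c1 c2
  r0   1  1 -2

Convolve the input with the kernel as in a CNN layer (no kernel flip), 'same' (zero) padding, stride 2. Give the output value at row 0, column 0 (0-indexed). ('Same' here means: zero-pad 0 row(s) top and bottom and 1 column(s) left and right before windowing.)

The receptive field on the zero-padded input at this output position is [0 -4 -1]. Elementwise product with the kernel and sum: 0·1 + -4·1 + -1·-2.

-2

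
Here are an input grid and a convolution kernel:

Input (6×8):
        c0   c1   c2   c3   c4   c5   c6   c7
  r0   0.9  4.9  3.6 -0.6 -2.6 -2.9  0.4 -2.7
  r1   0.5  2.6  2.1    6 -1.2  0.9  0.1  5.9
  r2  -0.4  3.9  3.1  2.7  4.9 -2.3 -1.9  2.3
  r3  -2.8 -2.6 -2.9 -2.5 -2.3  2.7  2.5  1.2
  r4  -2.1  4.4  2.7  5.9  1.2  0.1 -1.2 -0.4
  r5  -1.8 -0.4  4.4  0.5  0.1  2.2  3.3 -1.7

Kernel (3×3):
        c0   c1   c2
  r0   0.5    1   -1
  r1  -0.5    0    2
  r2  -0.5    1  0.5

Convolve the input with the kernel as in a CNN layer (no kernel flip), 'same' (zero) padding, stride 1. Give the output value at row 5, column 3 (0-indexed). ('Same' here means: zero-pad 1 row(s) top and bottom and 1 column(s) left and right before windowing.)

The receptive field on the zero-padded input at this output position is [2.7 5.9 1.2 / 4.4 0.5 0.1 / 0 0 0]. Elementwise product with the kernel and sum: 2.7·0.5 + 5.9·1 + 1.2·-1 + 4.4·-0.5 + 0.1·2 + 0·-0.5 + 0·1 + 0·0.5.

4.05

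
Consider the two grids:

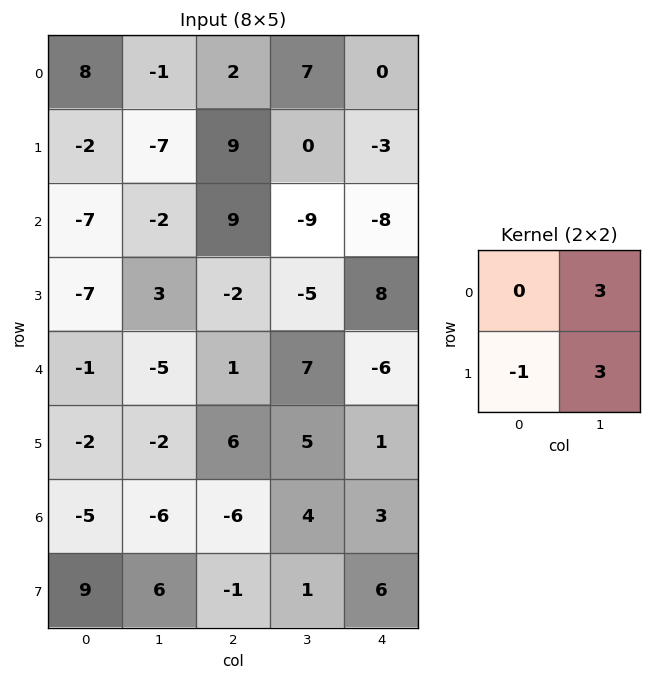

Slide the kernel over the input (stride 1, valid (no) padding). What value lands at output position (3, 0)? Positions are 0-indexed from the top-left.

The receptive field on the input at this output position is [-7 3 / -1 -5]. Elementwise product with the kernel and sum: 3·3 + -1·-1 + -5·3.

-5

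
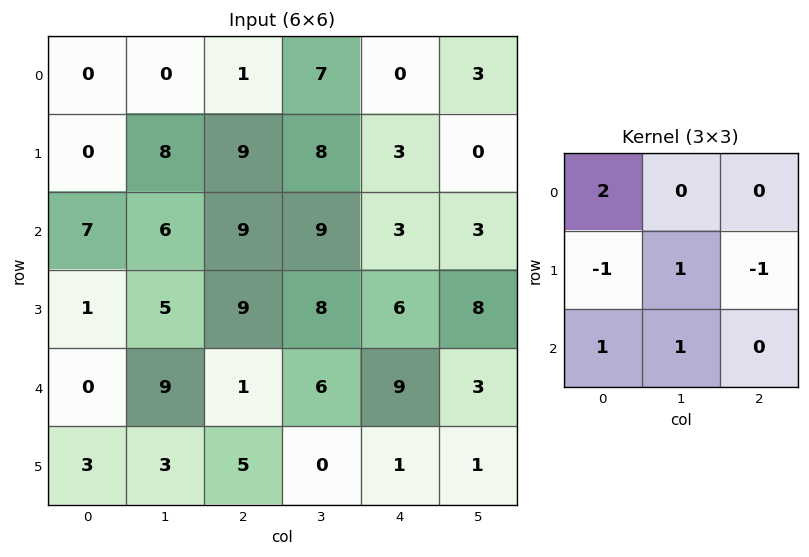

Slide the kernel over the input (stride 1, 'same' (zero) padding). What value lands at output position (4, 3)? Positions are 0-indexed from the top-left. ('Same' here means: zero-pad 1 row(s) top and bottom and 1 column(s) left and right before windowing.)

19

The receptive field on the zero-padded input at this output position is [9 8 6 / 1 6 9 / 5 0 1]. Elementwise product with the kernel and sum: 9·2 + 1·-1 + 6·1 + 9·-1 + 5·1 + 0·1.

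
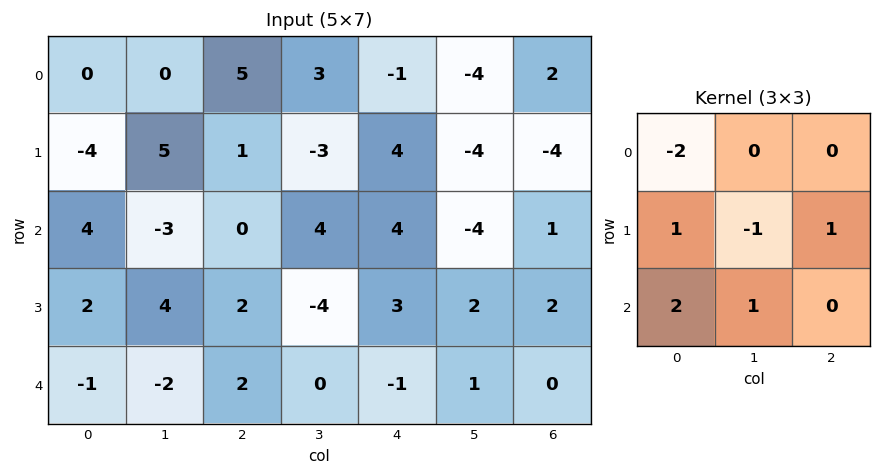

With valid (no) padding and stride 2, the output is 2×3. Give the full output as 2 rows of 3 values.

Output[0,0]: The receptive field on the input at this output position is [0 0 5 / -4 5 1 / 4 -3 0]. Elementwise product with the kernel and sum: 0·-2 + -4·1 + 5·-1 + 1·1 + 4·2 + -3·1.

-3 2 10
-12 13 -6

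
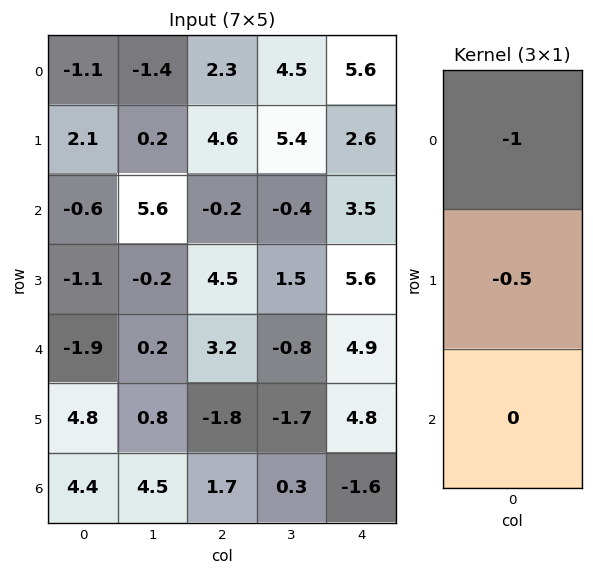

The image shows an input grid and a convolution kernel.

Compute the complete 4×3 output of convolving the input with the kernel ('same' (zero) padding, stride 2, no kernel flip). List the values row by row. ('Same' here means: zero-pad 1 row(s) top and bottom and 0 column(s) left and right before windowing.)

Output[0,0]: The receptive field on the zero-padded input at this output position is [0 / -1.1 / 2.1]. Elementwise product with the kernel and sum: 0·-1 + -1.1·-0.5.
Output[0,1]: The receptive field on the zero-padded input at this output position is [0 / 2.3 / 4.6]. Elementwise product with the kernel and sum: 0·-1 + 2.3·-0.5.

0.55 -1.15 -2.8
-1.8 -4.5 -4.35
2.05 -6.1 -8.05
-7 0.95 -4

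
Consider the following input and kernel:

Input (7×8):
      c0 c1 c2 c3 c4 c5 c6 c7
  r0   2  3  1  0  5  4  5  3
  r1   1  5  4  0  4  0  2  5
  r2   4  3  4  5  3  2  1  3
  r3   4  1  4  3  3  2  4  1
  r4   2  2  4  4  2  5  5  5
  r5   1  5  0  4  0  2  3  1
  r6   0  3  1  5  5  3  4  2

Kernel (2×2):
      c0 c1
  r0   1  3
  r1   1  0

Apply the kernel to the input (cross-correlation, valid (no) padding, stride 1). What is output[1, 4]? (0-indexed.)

7

The receptive field on the input at this output position is [4 0 / 3 2]. Elementwise product with the kernel and sum: 4·1 + 0·3 + 3·1.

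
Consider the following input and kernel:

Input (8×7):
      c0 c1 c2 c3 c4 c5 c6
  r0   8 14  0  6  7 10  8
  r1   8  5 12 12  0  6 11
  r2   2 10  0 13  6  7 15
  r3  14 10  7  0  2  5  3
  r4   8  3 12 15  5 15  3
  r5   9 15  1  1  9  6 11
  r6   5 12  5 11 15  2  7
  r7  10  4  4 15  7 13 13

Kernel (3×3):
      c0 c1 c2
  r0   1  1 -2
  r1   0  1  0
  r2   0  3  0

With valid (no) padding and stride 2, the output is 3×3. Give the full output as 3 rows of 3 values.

Output[0,0]: The receptive field on the input at this output position is [8 14 0 / 8 5 12 / 2 10 0]. Elementwise product with the kernel and sum: 8·1 + 14·1 + 0·-2 + 5·1 + 10·3.
Output[0,1]: The receptive field on the input at this output position is [0 6 7 / 12 12 0 / 0 13 6]. Elementwise product with the kernel and sum: 0·1 + 6·1 + 7·-2 + 12·1 + 13·3.

57 43 28
31 46 33
38 51 26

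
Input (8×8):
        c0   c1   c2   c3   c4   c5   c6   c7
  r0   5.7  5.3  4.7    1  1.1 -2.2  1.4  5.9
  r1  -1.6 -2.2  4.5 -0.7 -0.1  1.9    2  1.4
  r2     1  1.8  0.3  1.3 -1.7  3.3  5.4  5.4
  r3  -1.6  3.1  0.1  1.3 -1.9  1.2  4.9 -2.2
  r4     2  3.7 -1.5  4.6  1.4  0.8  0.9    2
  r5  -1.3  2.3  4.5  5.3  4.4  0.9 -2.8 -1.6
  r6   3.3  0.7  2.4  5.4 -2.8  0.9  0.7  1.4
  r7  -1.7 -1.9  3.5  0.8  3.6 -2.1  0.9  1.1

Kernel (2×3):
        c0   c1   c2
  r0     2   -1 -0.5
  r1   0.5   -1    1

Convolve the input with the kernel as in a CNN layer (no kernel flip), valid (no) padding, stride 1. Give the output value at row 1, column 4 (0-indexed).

-1.85

The receptive field on the input at this output position is [-0.1 1.9 2 / -1.7 3.3 5.4]. Elementwise product with the kernel and sum: -0.1·2 + 1.9·-1 + 2·-0.5 + -1.7·0.5 + 3.3·-1 + 5.4·1.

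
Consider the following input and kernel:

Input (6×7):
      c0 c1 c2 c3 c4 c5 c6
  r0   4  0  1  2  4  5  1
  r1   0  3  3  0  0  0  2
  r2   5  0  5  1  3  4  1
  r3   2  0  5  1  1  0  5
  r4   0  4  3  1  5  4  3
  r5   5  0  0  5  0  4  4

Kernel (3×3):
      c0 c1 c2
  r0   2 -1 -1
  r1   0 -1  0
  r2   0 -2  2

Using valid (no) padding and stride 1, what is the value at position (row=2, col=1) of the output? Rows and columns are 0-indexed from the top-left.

The receptive field on the input at this output position is [0 5 1 / 0 5 1 / 4 3 1]. Elementwise product with the kernel and sum: 0·2 + 5·-1 + 1·-1 + 5·-1 + 3·-2 + 1·2.

-15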